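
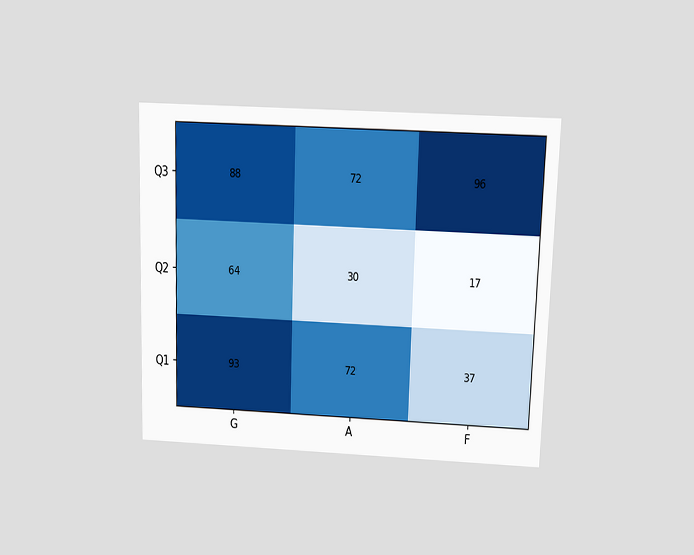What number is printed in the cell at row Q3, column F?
96

The chart is viewed slightly from above. The (Q3, F) cell reads 96.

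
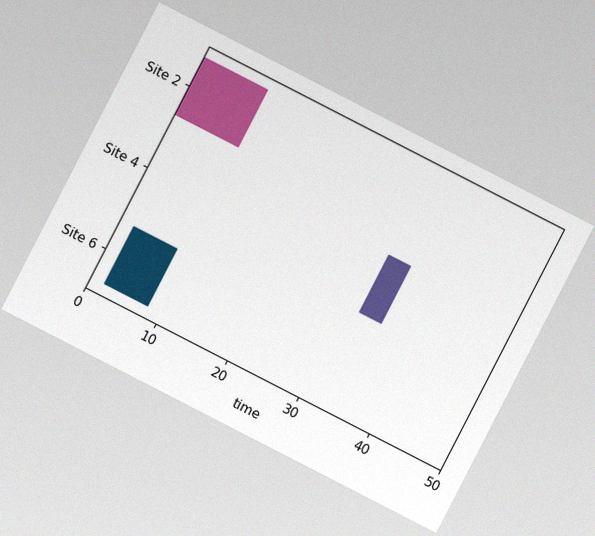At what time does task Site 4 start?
32

The chart is tilted about 27° clockwise, with some photo noise. The Site 4 bar begins at t=32.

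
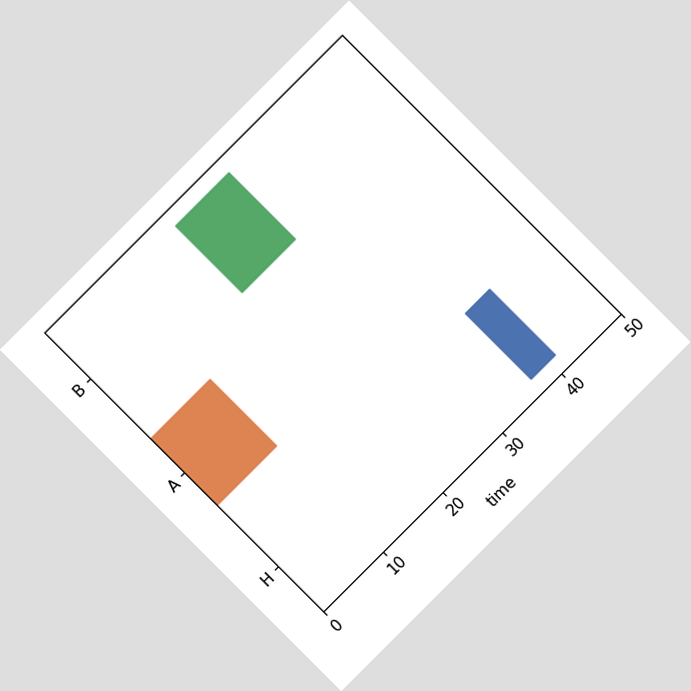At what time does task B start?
20

The chart is tilted about 45° counter-clockwise. The B bar begins at t=20.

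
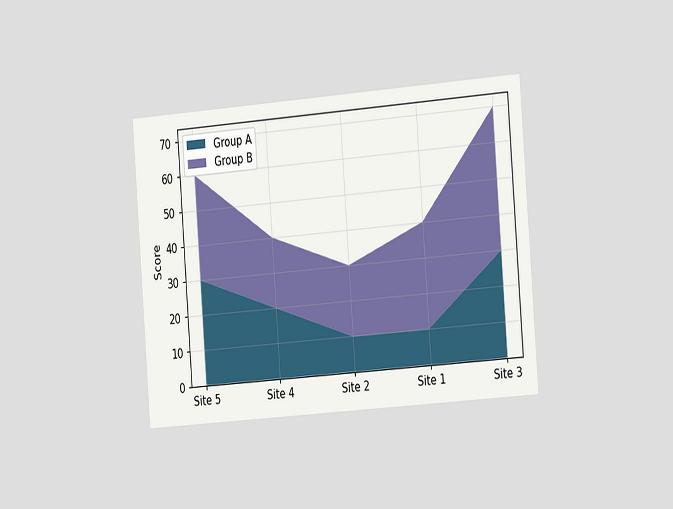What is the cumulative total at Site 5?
60

The chart is tilted about 4° counter-clockwise and viewed slightly from the right. The stacked total at Site 5 reaches 60.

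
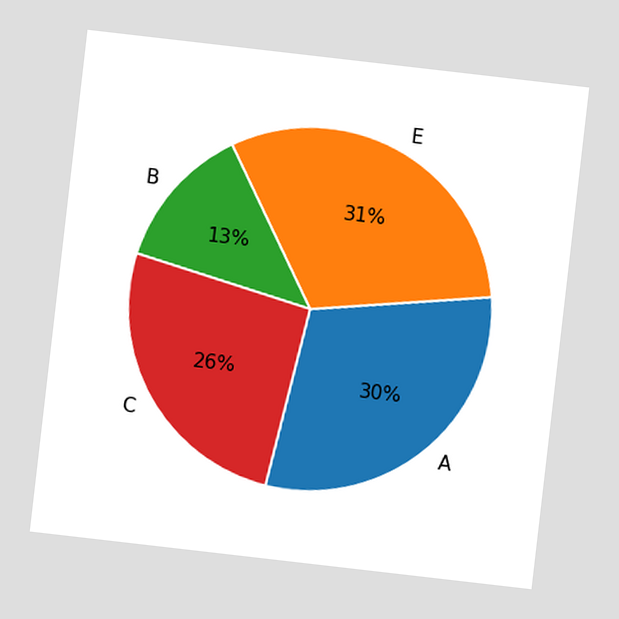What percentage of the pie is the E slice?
31%

The chart is tilted about 7° clockwise. The E slice takes up 31% of the pie.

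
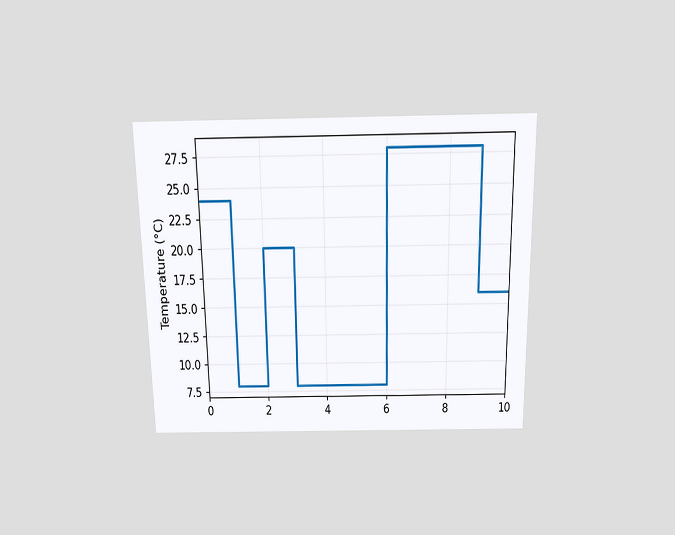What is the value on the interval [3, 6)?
The chart is viewed slightly from above. On [3, 6) the step sits at 8°C.

8°C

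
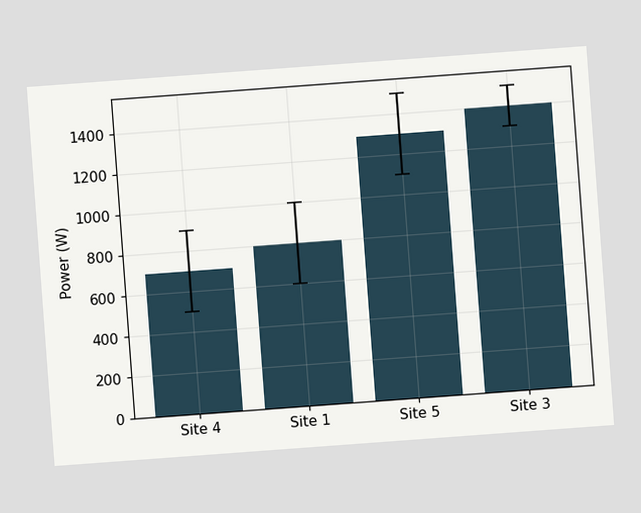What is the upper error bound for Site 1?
The chart is tilted about 4° counter-clockwise. The Site 1 bar's upper whisker reaches 1000W.

1000W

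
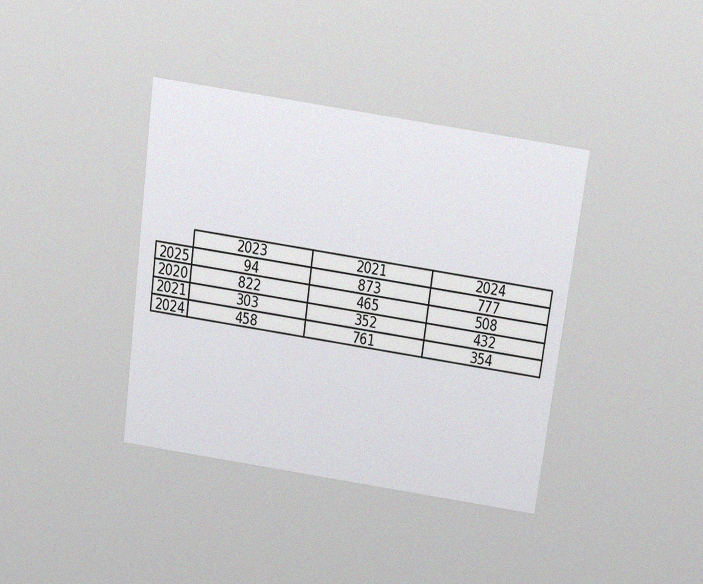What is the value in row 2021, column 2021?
352

The chart is tilted about 8° clockwise and viewed slightly from above, with some photo noise. The (2021, 2021) cell reads 352.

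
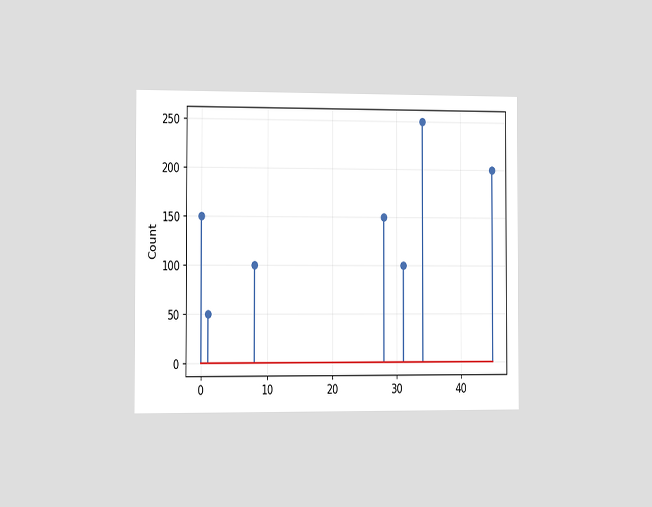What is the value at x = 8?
100

The chart is viewed slightly from the left. The stem at x=8 reaches 100.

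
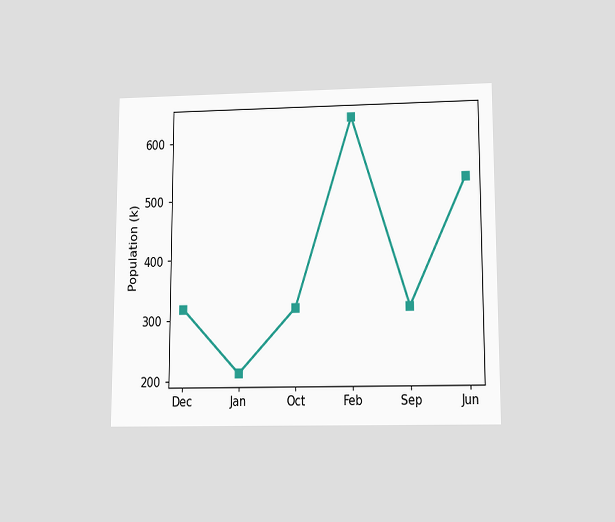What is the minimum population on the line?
The chart is viewed slightly from below. The lowest point is at Jan, and reading across to the y-axis gives 212k.

212k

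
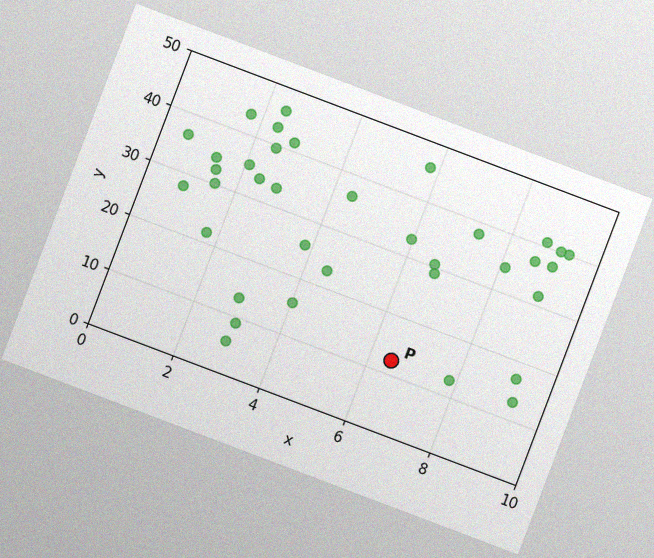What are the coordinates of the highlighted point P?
(6.5, 12.5)

The chart is tilted about 21° clockwise, with some photo noise. Following the gridlines from P to each axis, P sits at (6.5, 12.5).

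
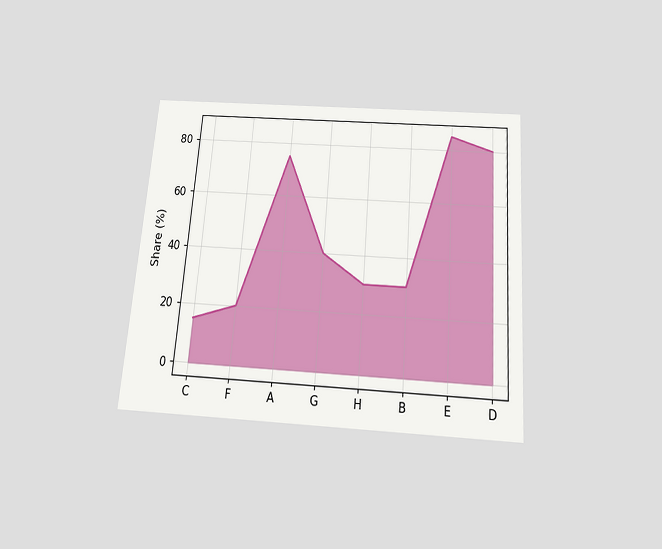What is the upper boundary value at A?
75%

The chart is tilted about 4° clockwise and viewed slightly from below. At A the upper boundary is at 75%.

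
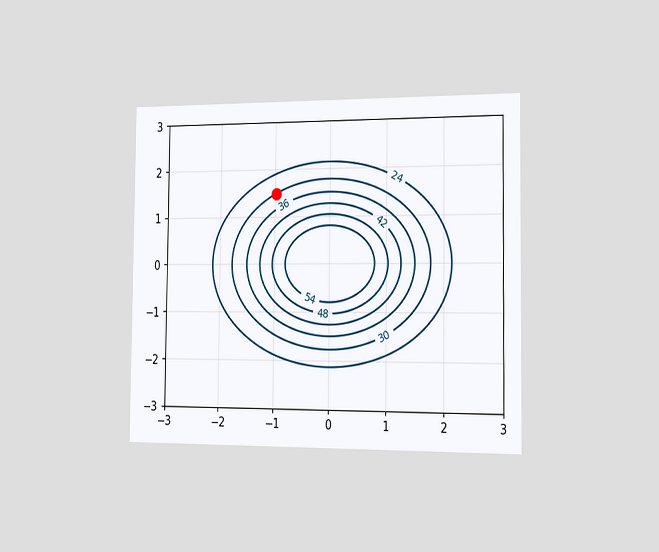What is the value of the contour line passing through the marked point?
30

The chart is viewed slightly from the right. The marked point sits on the contour labelled 30.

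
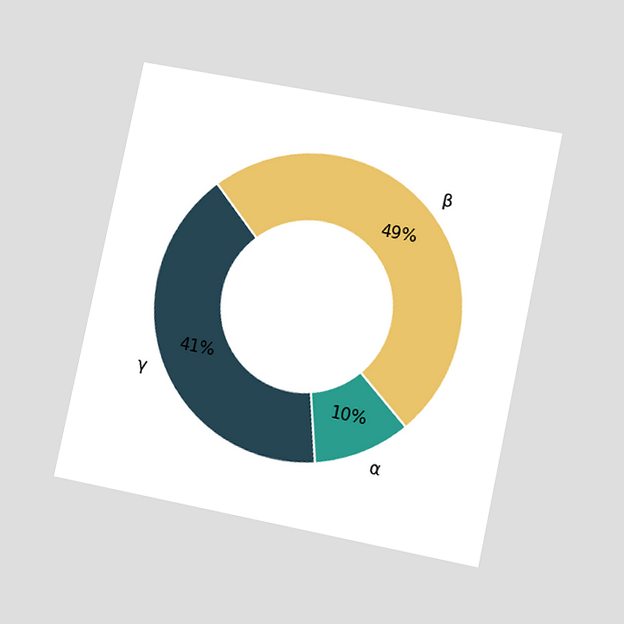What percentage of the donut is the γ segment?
The chart is tilted about 12° clockwise and viewed at a slight angle. The γ segment takes up 41% of the ring.

41%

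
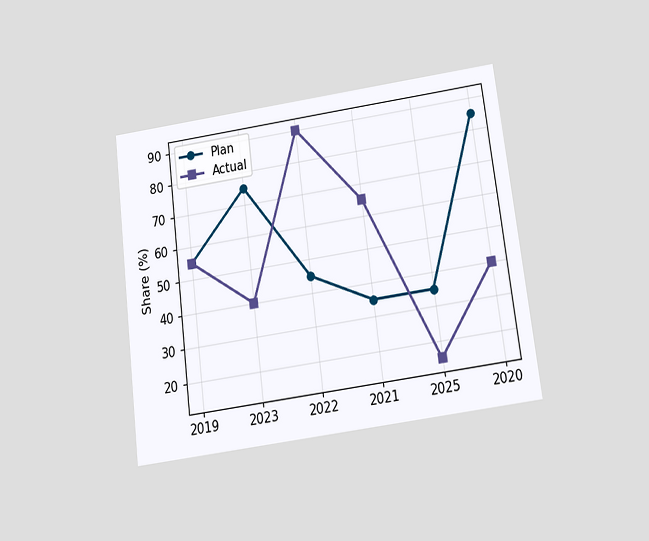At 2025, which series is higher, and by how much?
The chart is tilted about 7° counter-clockwise and viewed slightly from below. At 2025, Plan sits above the other line by 20%.

Plan, by 20%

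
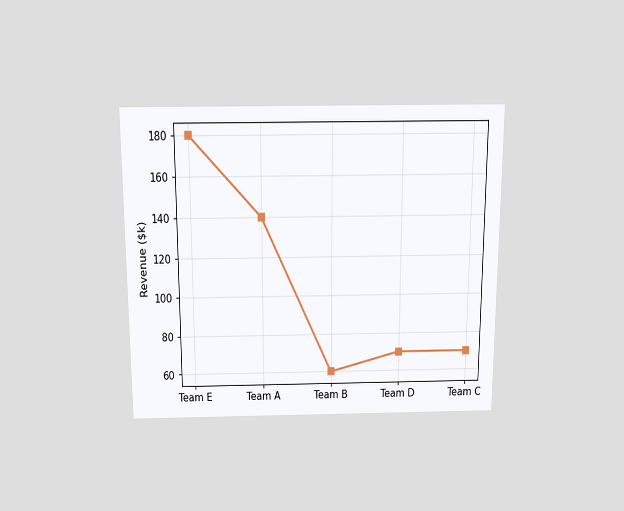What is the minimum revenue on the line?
$60k

The chart is viewed slightly from above. The lowest point is at Team B, and reading across to the y-axis gives $60k.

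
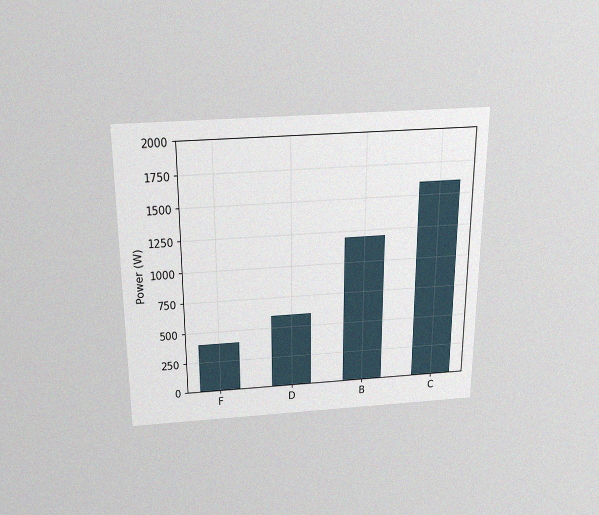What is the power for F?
400W

The chart is viewed slightly from above, with some photo noise. Reading along the chart's y-axis, the F bar reaches 400W.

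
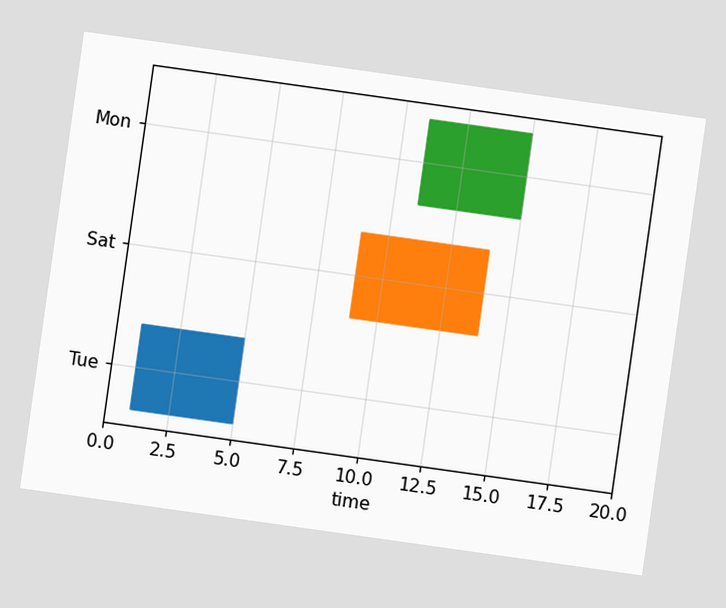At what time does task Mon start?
11

The chart is tilted about 8° clockwise. The Mon bar begins at t=11.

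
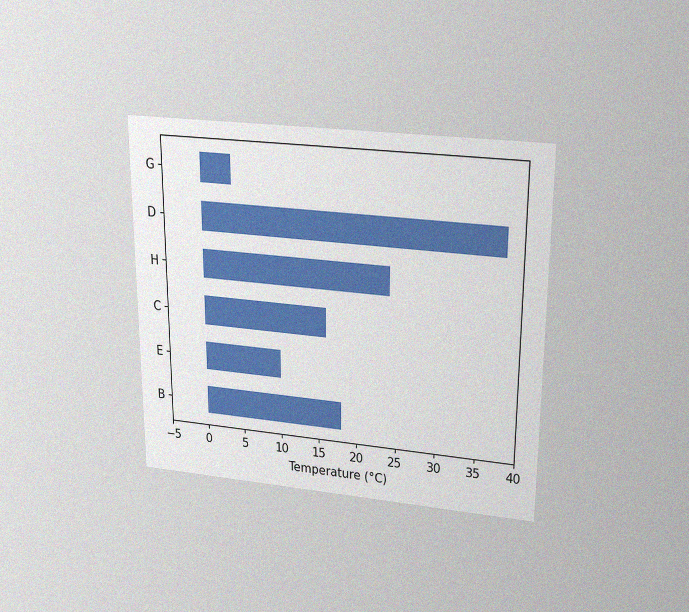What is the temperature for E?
10°C

The chart is viewed slightly from above, with some photo noise. Reading along the chart's x-axis, the E bar reaches 10°C.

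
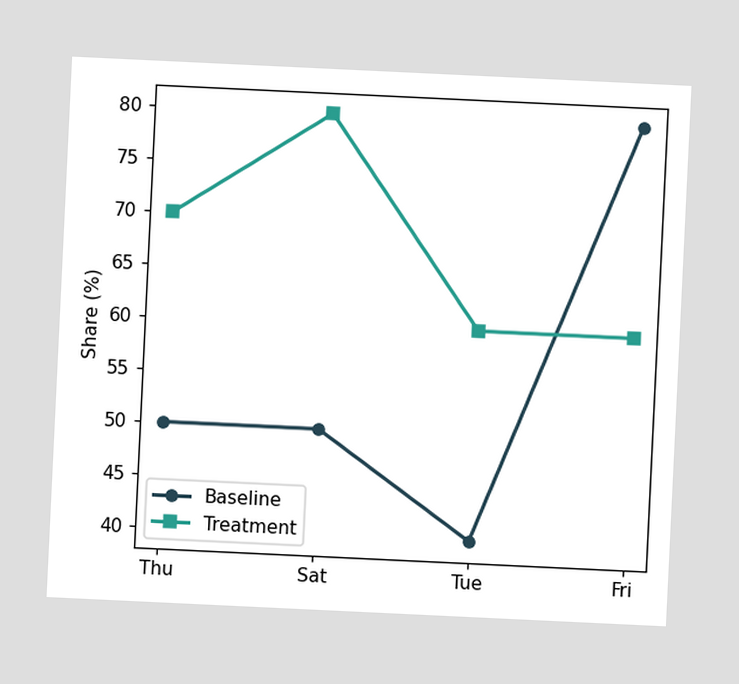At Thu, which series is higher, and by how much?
The chart is tilted about 3° clockwise. At Thu, Treatment sits above the other line by 20%.

Treatment, by 20%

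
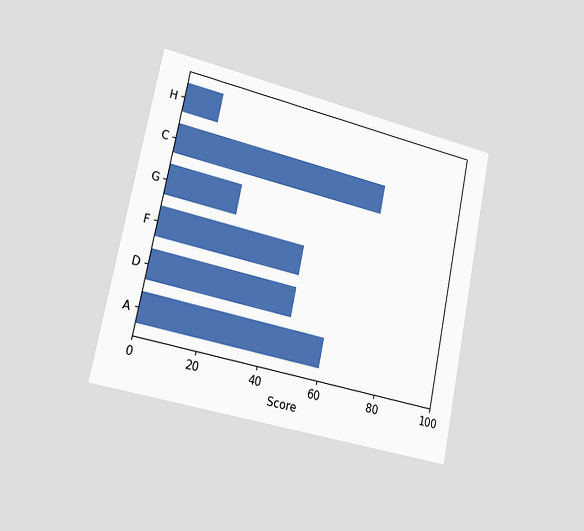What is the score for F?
48

The chart is tilted about 12° clockwise and viewed slightly from the left. Reading along the chart's x-axis, the F bar reaches 48.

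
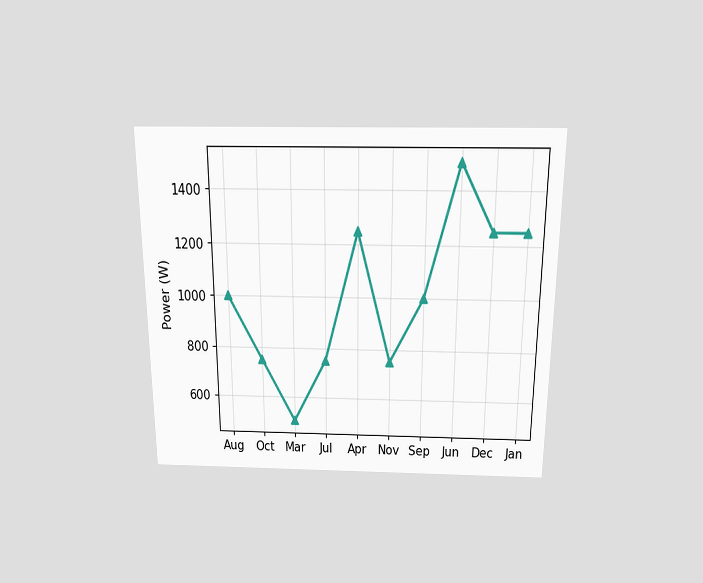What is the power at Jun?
1500W

The chart is viewed slightly from above. At Jun, the line is at 1500W.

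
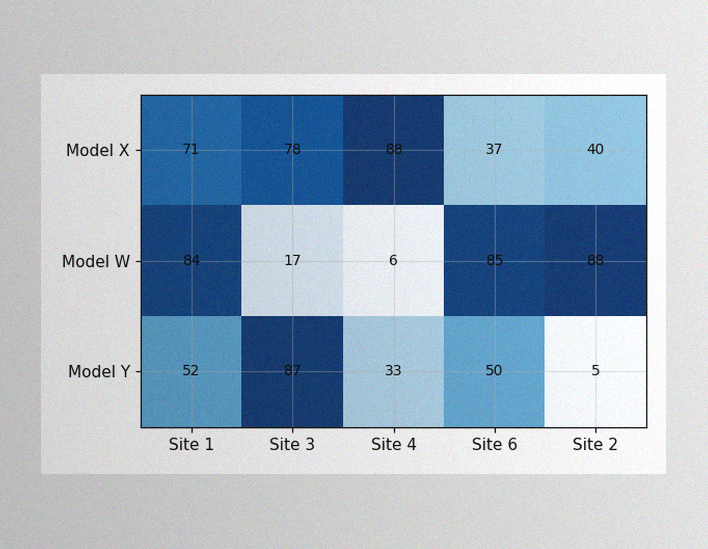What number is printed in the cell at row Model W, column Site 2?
The image has some photo noise and uneven lighting. The (Model W, Site 2) cell reads 88.

88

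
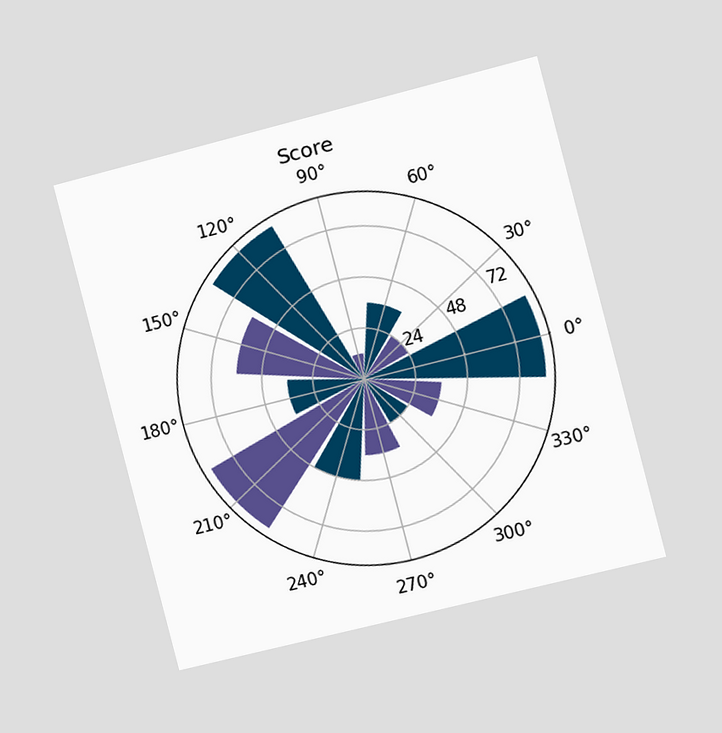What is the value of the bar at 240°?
48

The chart is tilted about 14° counter-clockwise and viewed slightly from the right. The bar at 240° reaches 48 on the radial axis.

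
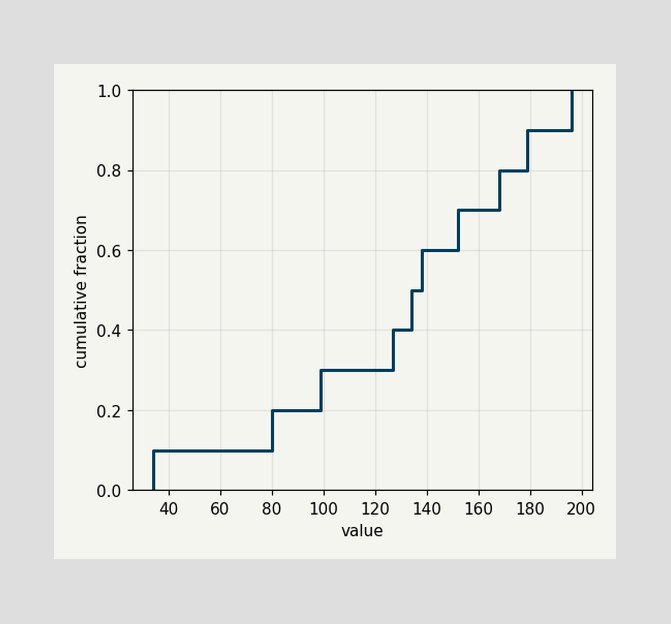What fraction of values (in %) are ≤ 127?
40%

At x=127 the ECDF step is at 40%.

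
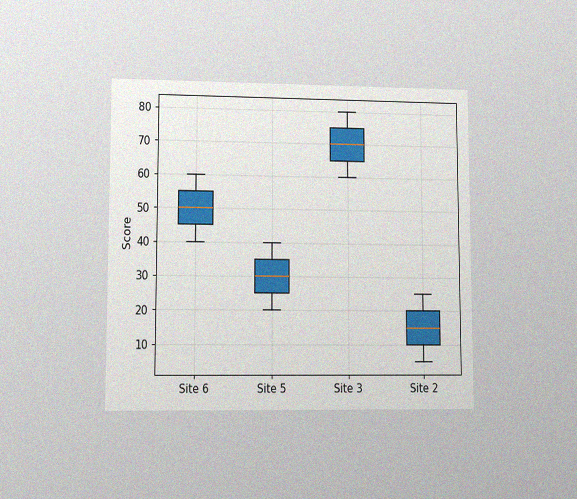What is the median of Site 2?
15

The chart is viewed at a slight angle, with some photo noise. The median line in the Site 2 box sits at 15.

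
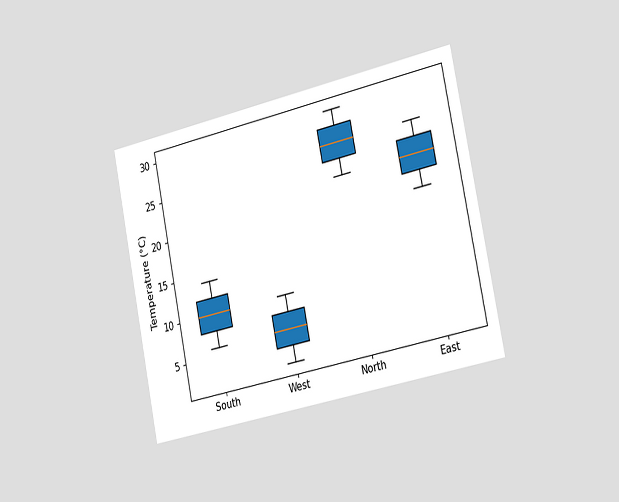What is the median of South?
10°C

The chart is tilted about 12° counter-clockwise and viewed slightly from the right. The median line in the South box sits at 10°C.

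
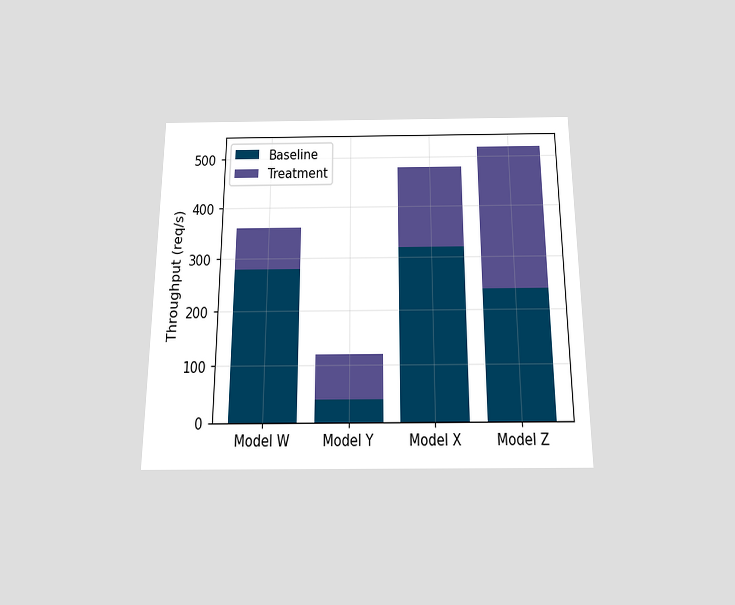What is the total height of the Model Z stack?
520req/s

The chart is viewed slightly from below. The Model Z stack's top reaches 520req/s on the y-axis.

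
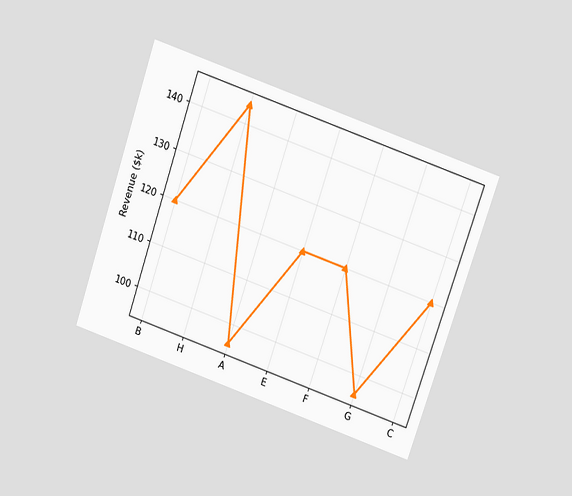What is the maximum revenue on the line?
$144k

The chart is tilted about 19° clockwise and viewed slightly from above. The highest point is at H, and reading across to the y-axis gives $144k.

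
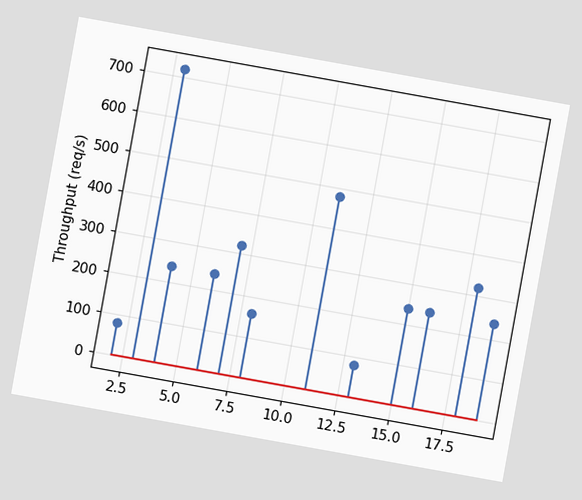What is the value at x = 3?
720req/s

The chart is tilted about 10° clockwise. The stem at x=3 reaches 720req/s.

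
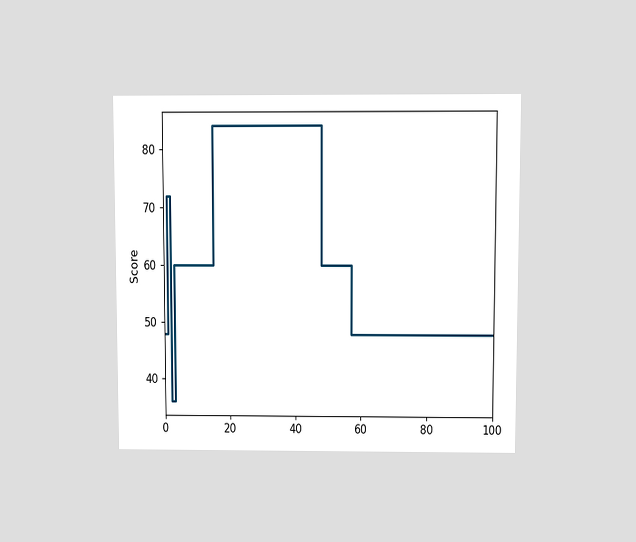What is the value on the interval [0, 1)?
48

The chart is viewed at a slight angle. On [0, 1) the step sits at 48.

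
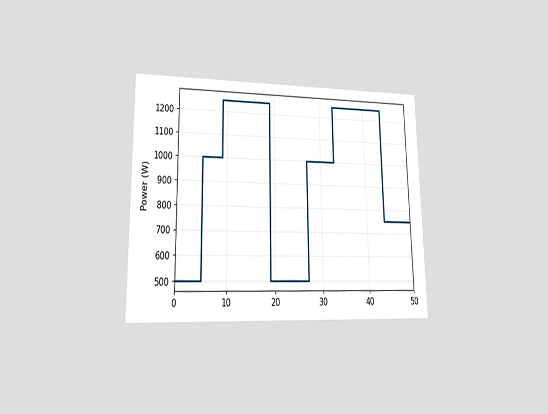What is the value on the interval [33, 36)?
1250W

The chart is viewed at a slight angle. On [33, 36) the step sits at 1250W.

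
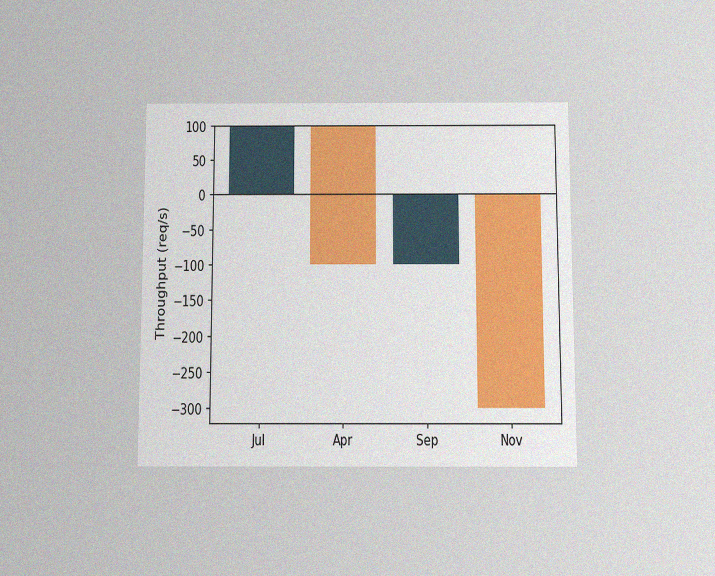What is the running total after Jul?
The chart is viewed slightly from below, with some photo noise. After Jul the running total reaches 100req/s.

100req/s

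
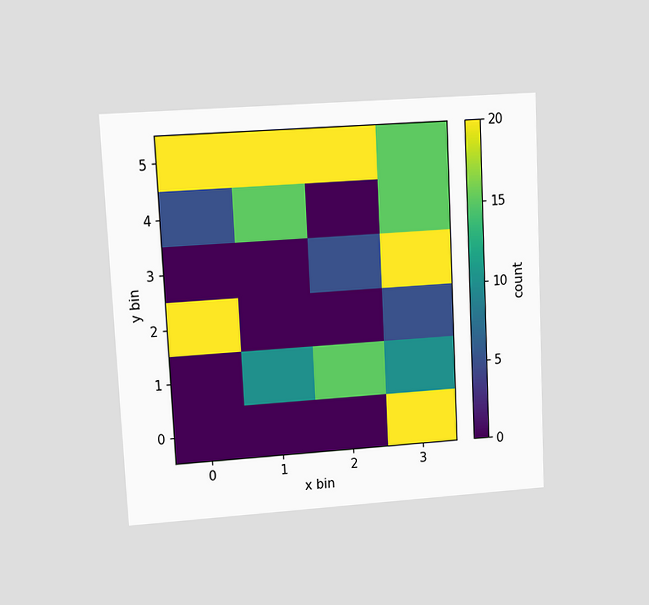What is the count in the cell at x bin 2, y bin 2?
The chart is tilted about 3° counter-clockwise and viewed at a slight angle. Matching the cell (2, 2) against the colorbar gives 0.

0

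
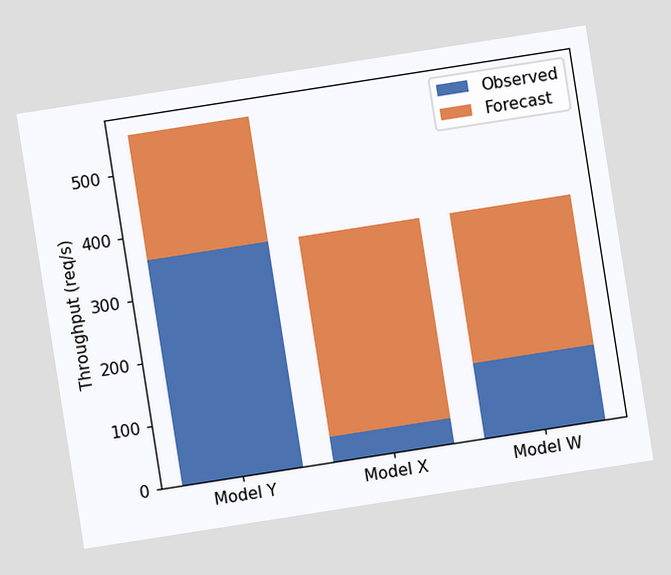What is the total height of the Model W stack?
360req/s

The chart is tilted about 9° counter-clockwise. The Model W stack's top reaches 360req/s on the y-axis.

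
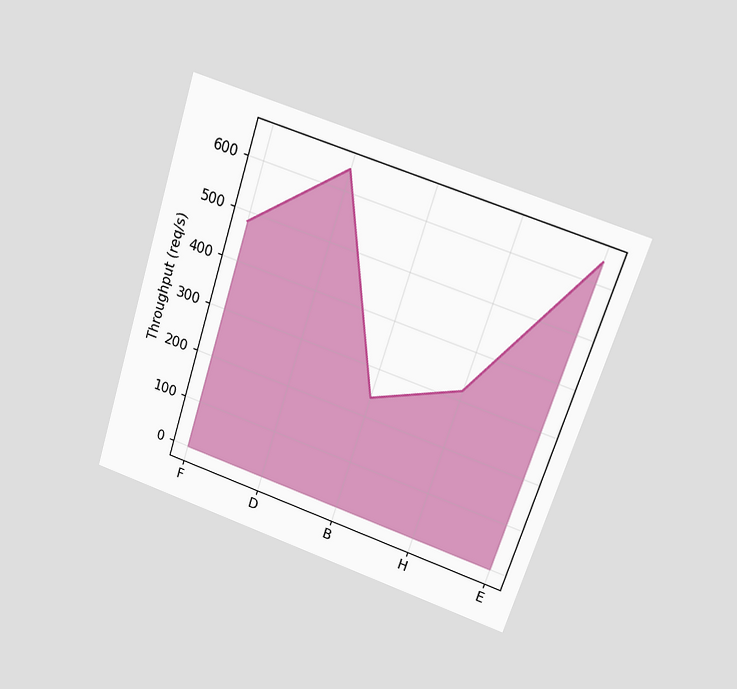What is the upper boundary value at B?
240req/s

The chart is tilted about 18° clockwise and viewed at a slight angle. At B the upper boundary is at 240req/s.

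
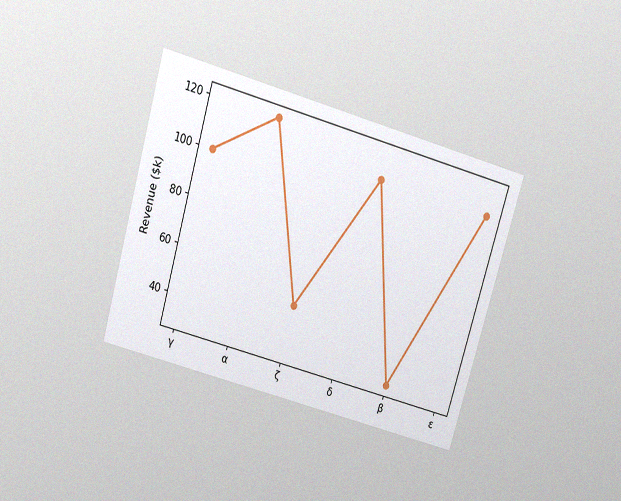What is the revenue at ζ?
$50k

The chart is tilted about 16° clockwise and viewed slightly from above, with some photo noise. At ζ, the line is at $50k.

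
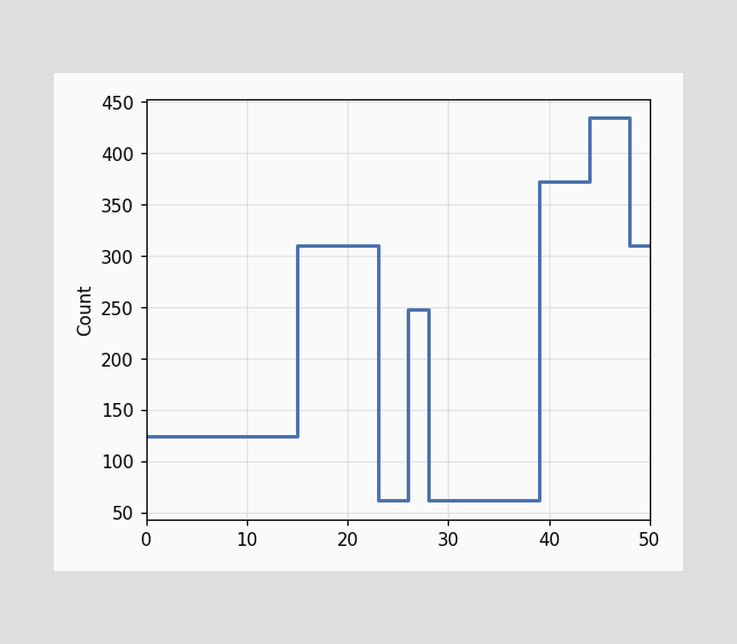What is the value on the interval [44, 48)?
On [44, 48) the step sits at 434.

434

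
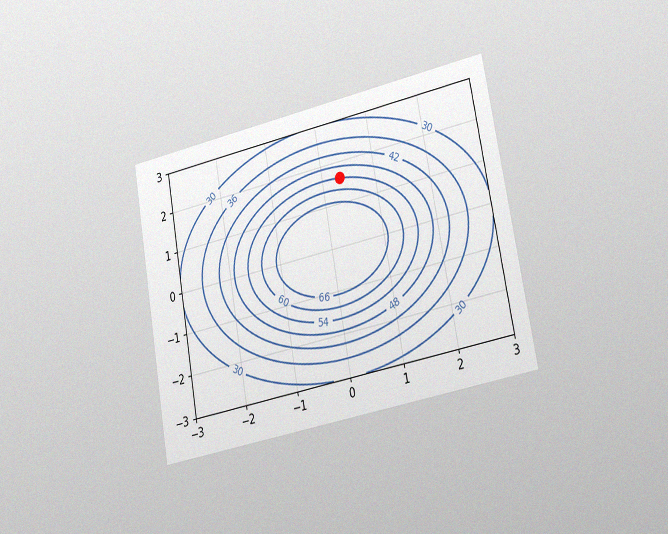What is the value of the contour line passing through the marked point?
The chart is tilted about 10° counter-clockwise and viewed slightly from the right, with some photo noise. The marked point sits on the contour labelled 54.

54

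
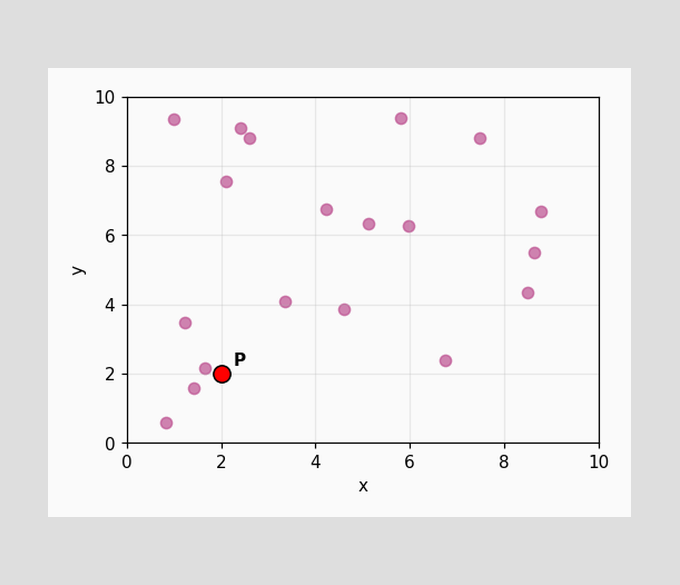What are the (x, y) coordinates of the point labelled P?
Following the gridlines from P to each axis, P sits at (2, 2).

(2, 2)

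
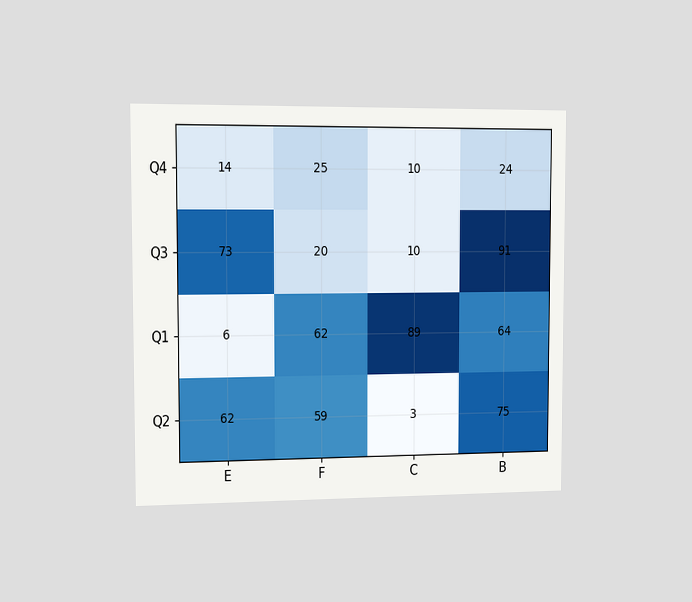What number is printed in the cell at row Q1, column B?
The chart is viewed slightly from the left. The (Q1, B) cell reads 64.

64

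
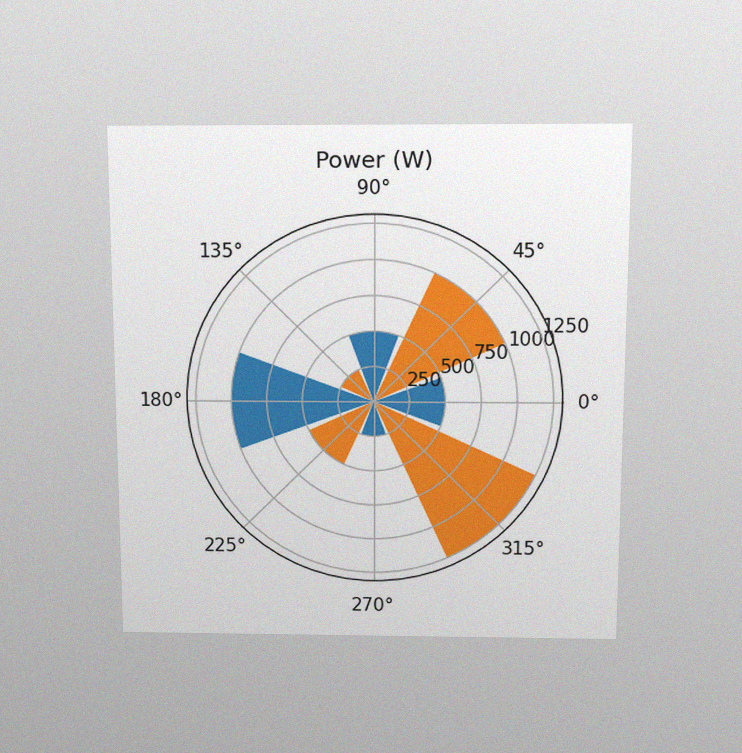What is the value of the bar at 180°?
The chart is viewed slightly from above, with some photo noise. The bar at 180° reaches 1000W on the radial axis.

1000W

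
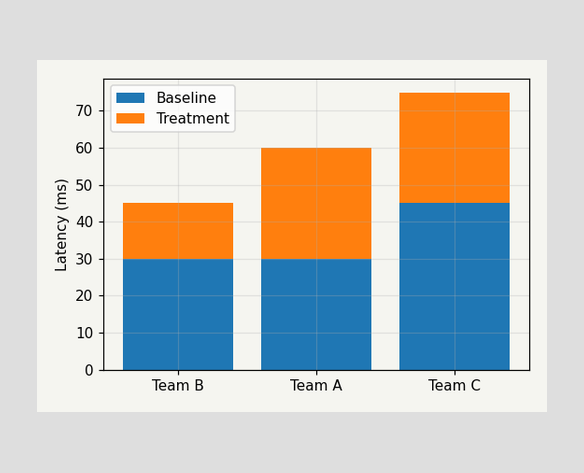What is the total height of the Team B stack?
45ms

The Team B stack's top reaches 45ms on the y-axis.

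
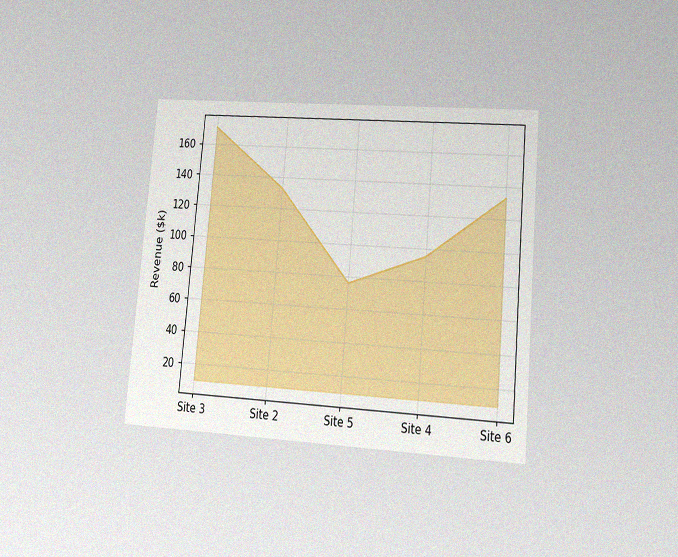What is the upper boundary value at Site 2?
$133k

The chart is tilted about 5° clockwise and viewed at a slight angle, with some photo noise. At Site 2 the upper boundary is at $133k.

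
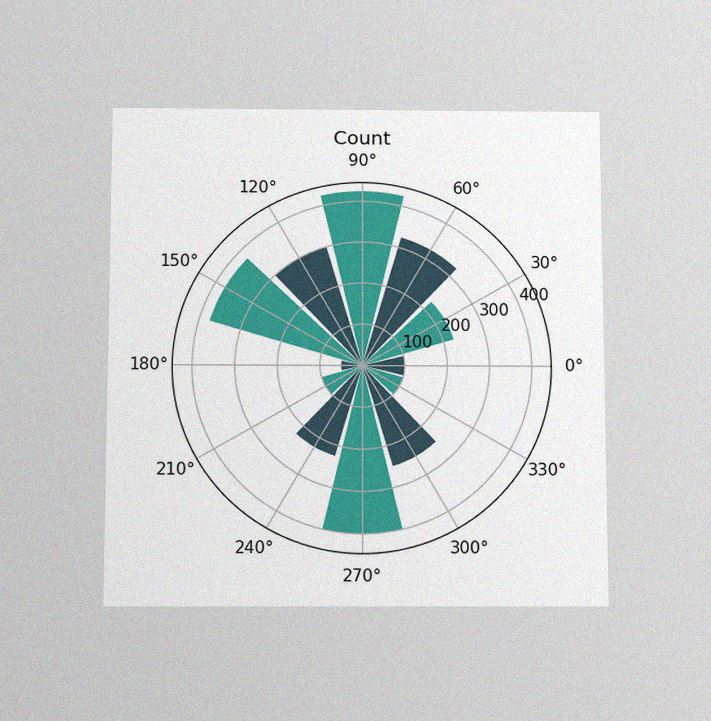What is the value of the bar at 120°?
300

The chart is viewed slightly from below, with some photo noise. The bar at 120° reaches 300 on the radial axis.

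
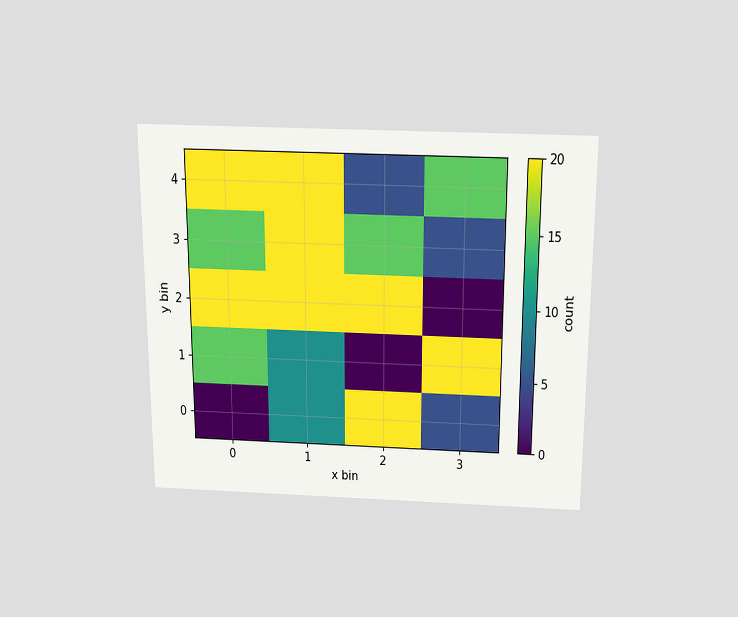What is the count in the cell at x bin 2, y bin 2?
The chart is viewed slightly from above. Matching the cell (2, 2) against the colorbar gives 20.

20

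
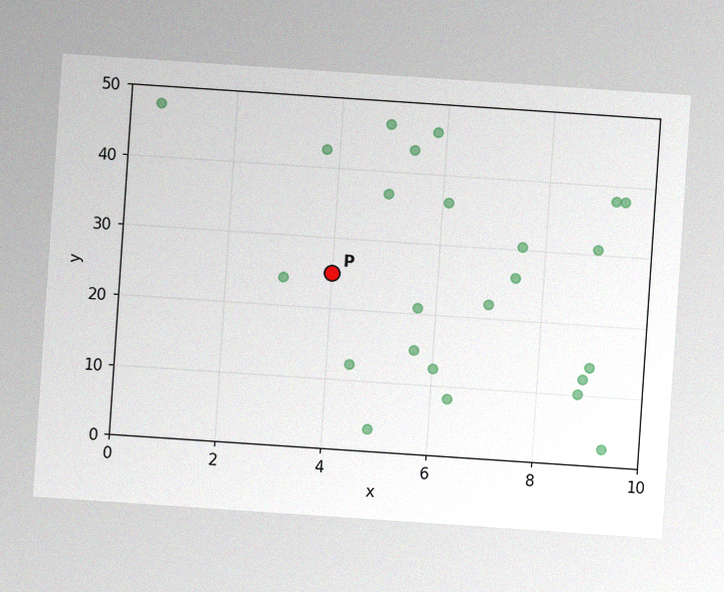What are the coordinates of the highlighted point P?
(4, 25)

The chart is tilted about 4° clockwise, with some photo noise. Following the gridlines from P to each axis, P sits at (4, 25).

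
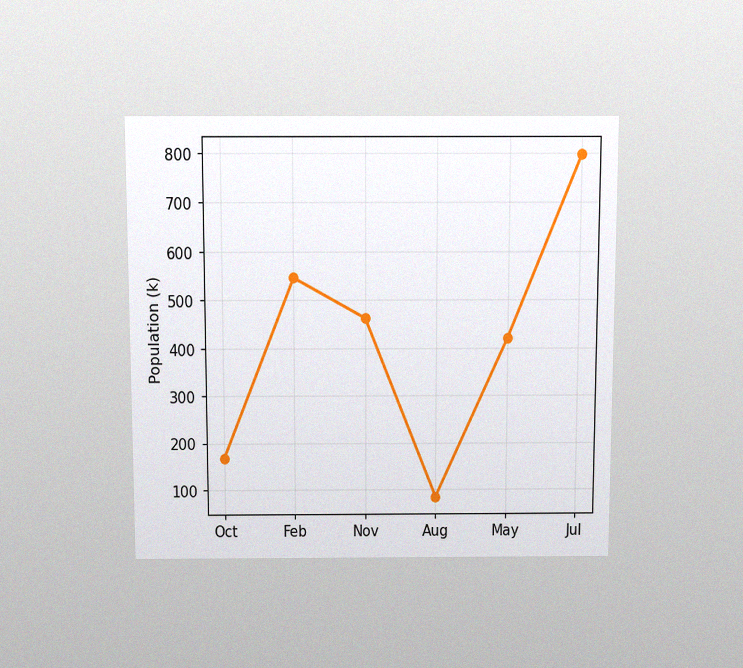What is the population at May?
420k

The chart is viewed slightly from above, with some photo noise. At May, the line is at 420k.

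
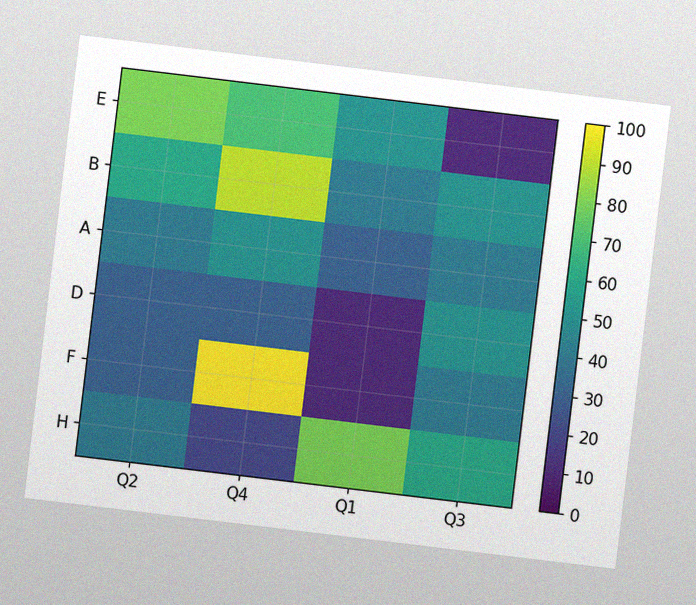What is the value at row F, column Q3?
The chart is tilted about 7° clockwise, with some photo noise. Matching cell (F, Q3) against the colorbar gives 40.

40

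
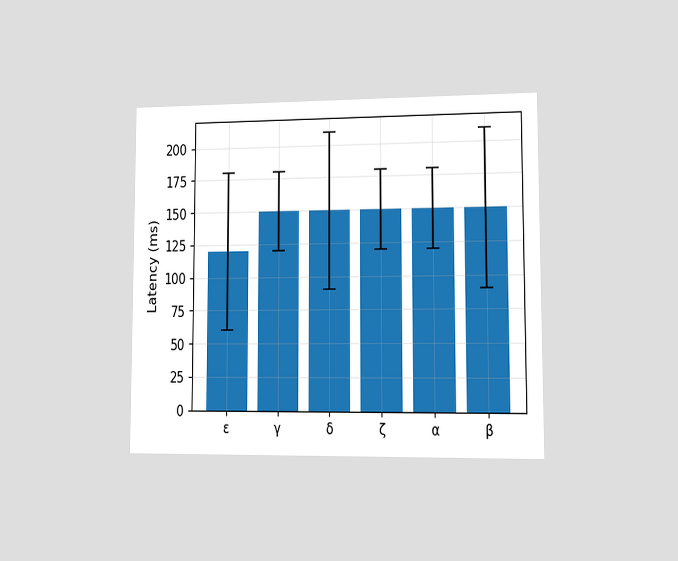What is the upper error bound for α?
The chart is viewed at a slight angle. The α bar's upper whisker reaches 180ms.

180ms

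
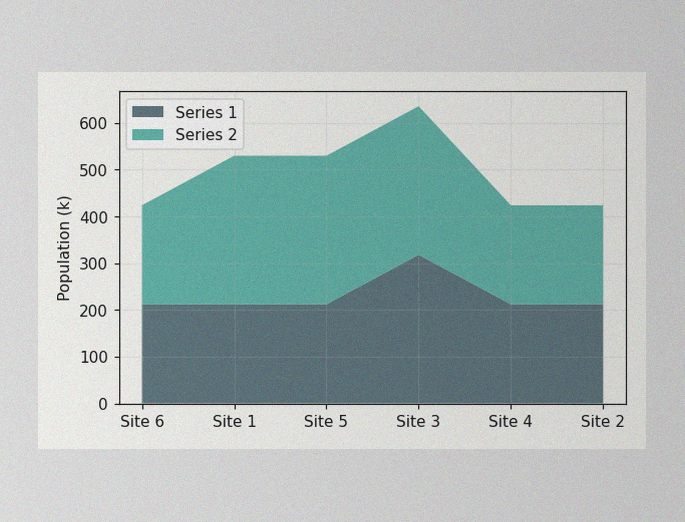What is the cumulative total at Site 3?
636k

The image has some photo noise and uneven lighting. The stacked total at Site 3 reaches 636k.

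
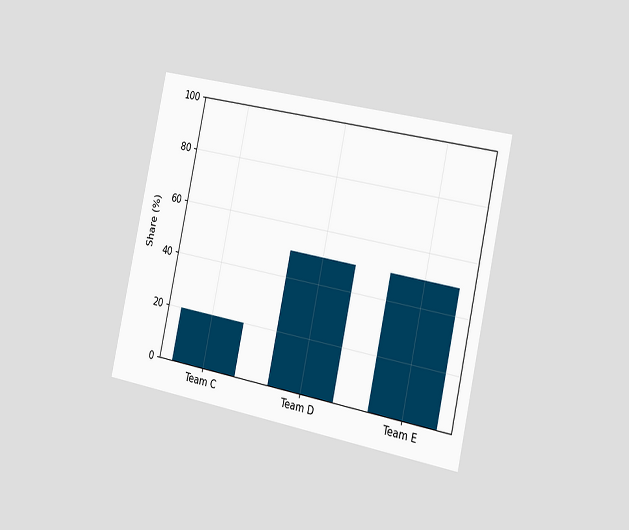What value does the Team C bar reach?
The chart is tilted about 12° clockwise and viewed slightly from the right. Reading along the chart's y-axis, the Team C bar reaches 20%.

20%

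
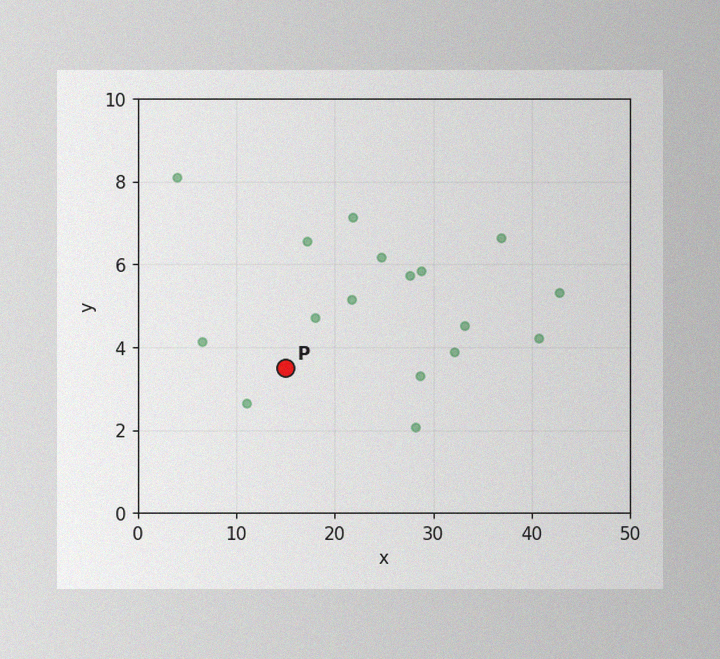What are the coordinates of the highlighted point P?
The image has some photo noise and uneven lighting. Following the gridlines from P to each axis, P sits at (15, 3.5).

(15, 3.5)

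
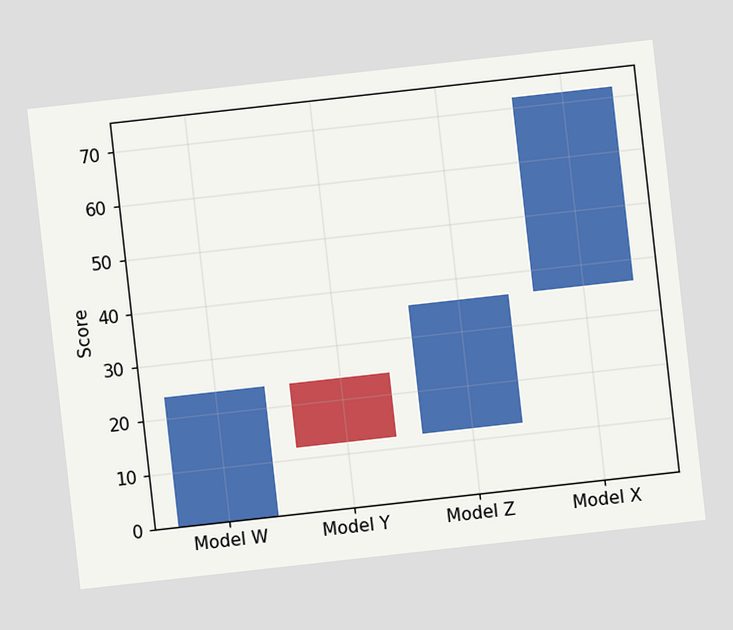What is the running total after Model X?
72

The chart is tilted about 6° counter-clockwise. After Model X the running total reaches 72.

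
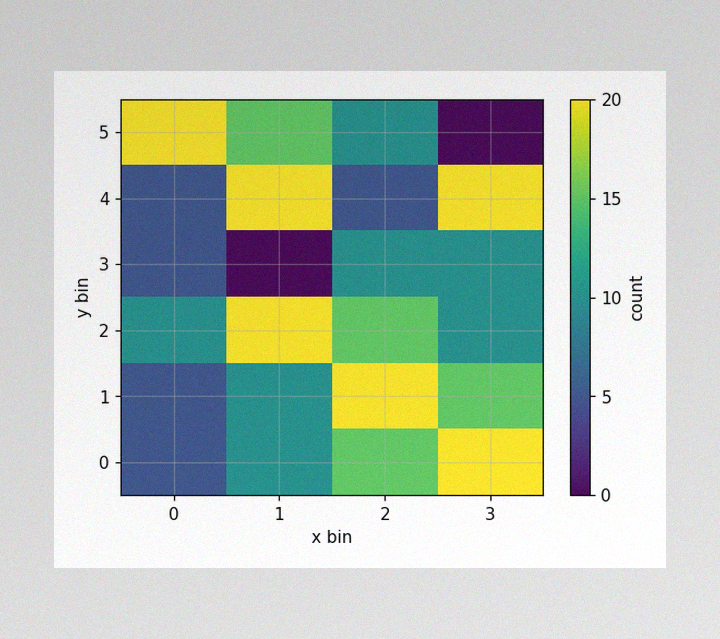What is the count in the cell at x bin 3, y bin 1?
The image has some photo noise and uneven lighting. Matching the cell (3, 1) against the colorbar gives 15.

15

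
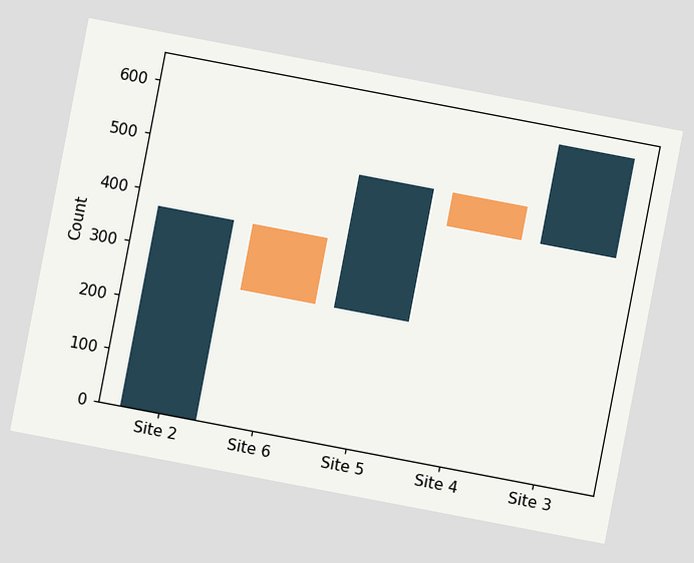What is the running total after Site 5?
The chart is tilted about 11° clockwise. After Site 5 the running total reaches 496.

496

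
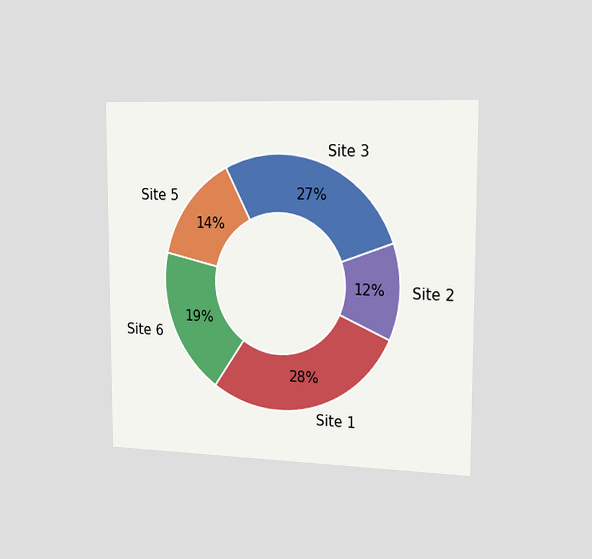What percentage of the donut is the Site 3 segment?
27%

The chart is viewed slightly from the right. The Site 3 segment takes up 27% of the ring.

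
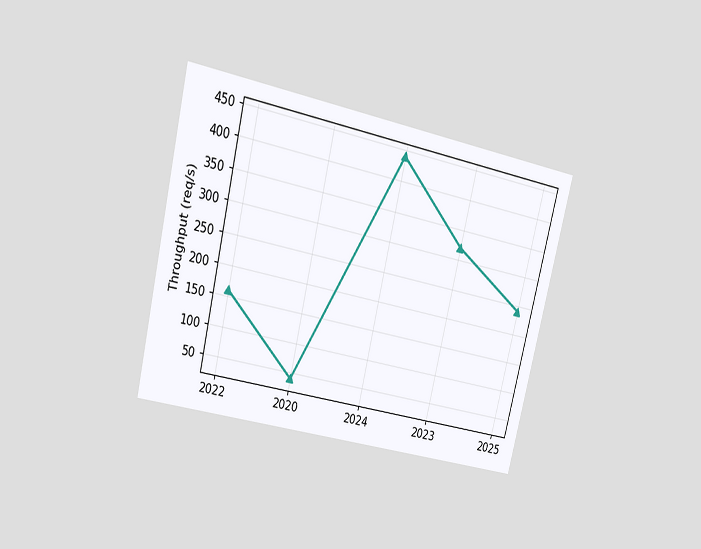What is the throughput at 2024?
The chart is tilted about 13° clockwise and viewed at a slight angle. At 2024, the line is at 440req/s.

440req/s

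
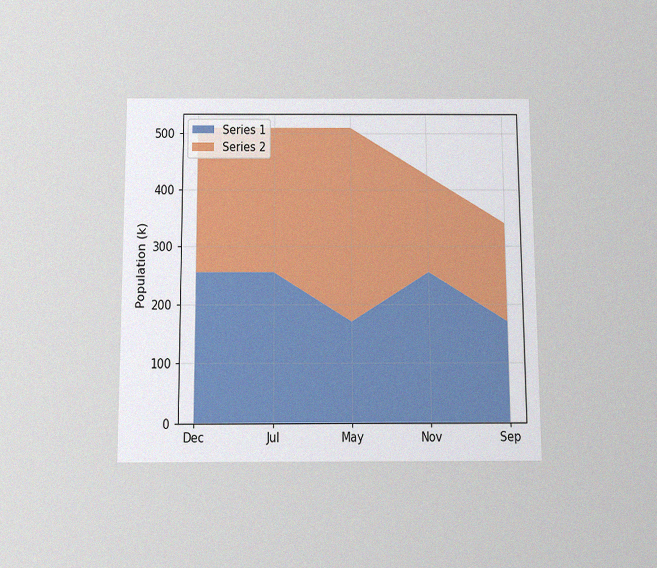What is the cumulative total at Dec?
The chart is viewed slightly from below, with some photo noise. The stacked total at Dec reaches 510k.

510k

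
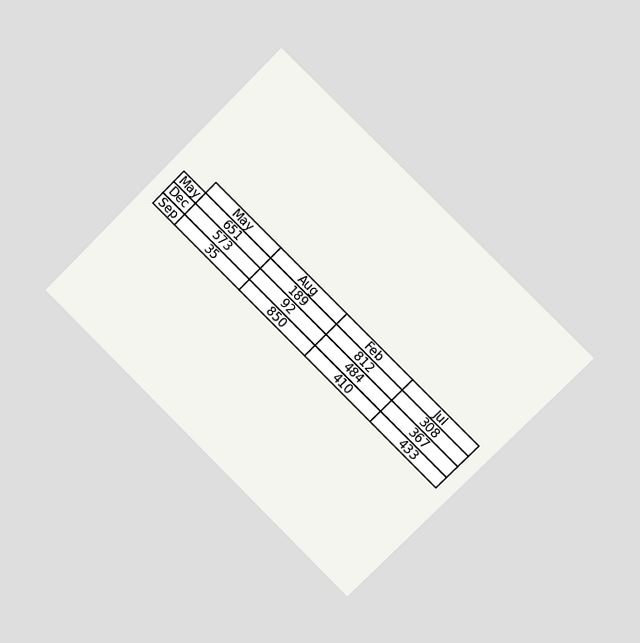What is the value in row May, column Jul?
The chart is tilted about 45° clockwise and viewed slightly from the right. The (May, Jul) cell reads 308.

308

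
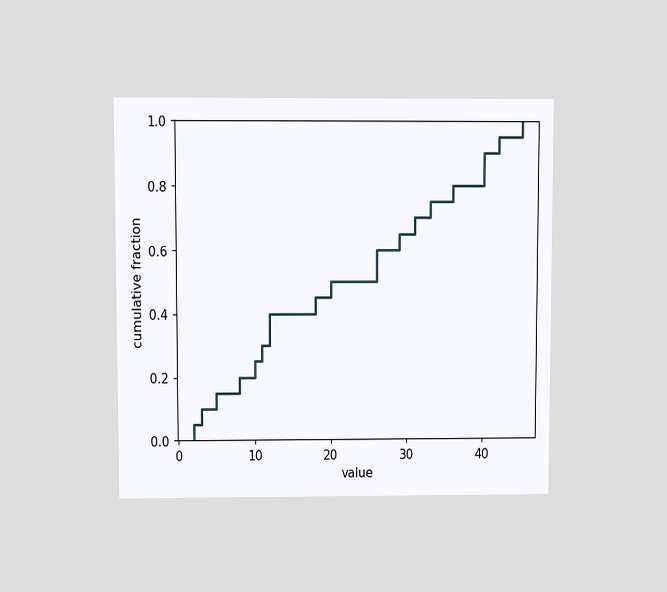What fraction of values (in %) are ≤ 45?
The chart is viewed at a slight angle. At x=45 the ECDF step is at 100%.

100%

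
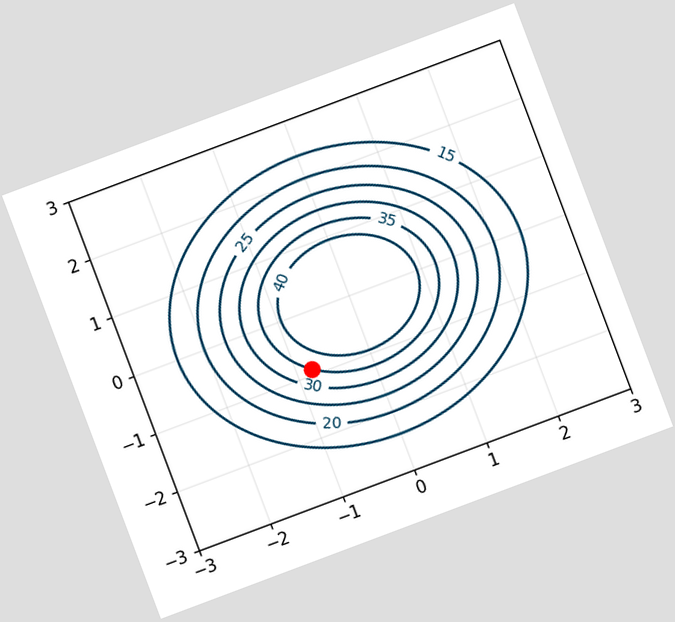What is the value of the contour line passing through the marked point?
The chart is tilted about 21° counter-clockwise. The marked point sits on the contour labelled 35.

35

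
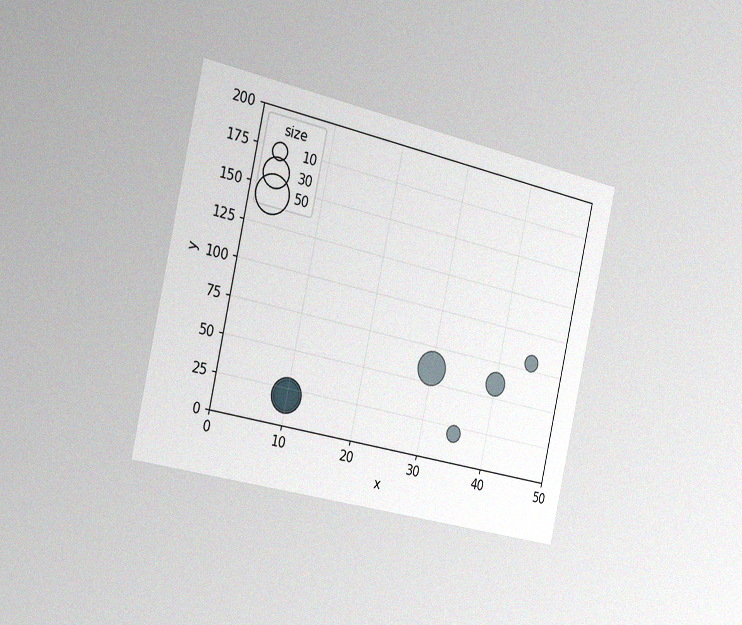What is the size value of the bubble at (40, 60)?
20

The chart is tilted about 13° clockwise and viewed slightly from the left, with some photo noise. Matching the bubble at (40, 60) against the size legend gives 20.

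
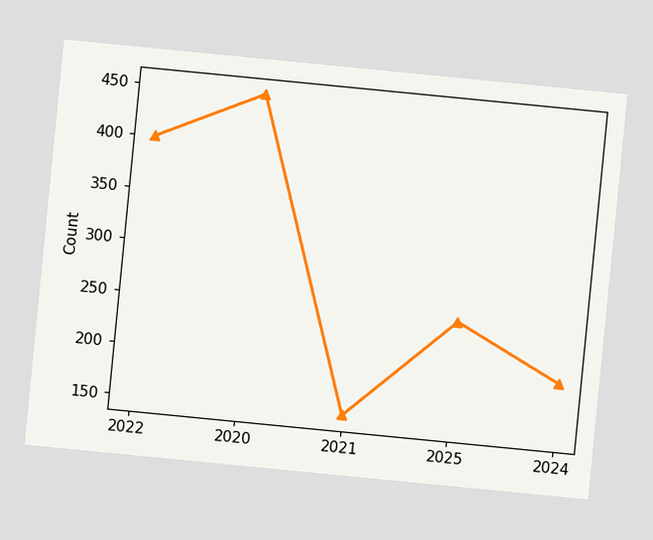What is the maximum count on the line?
450

The chart is tilted about 6° clockwise. The highest point is at 2020, and reading across to the y-axis gives 450.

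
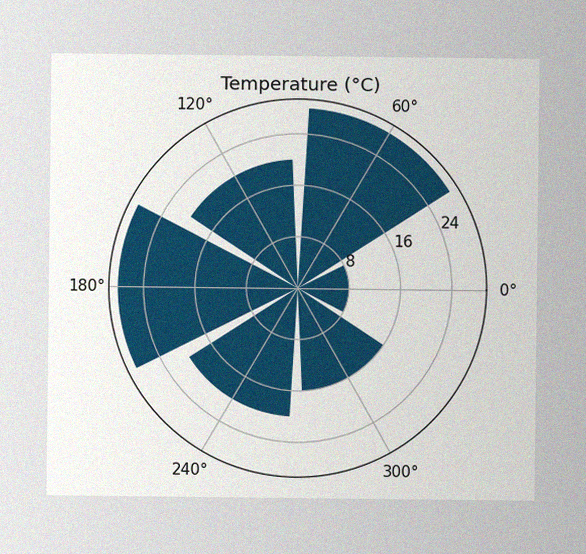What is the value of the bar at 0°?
The image has some photo noise and uneven lighting. The bar at 0° reaches 8°C on the radial axis.

8°C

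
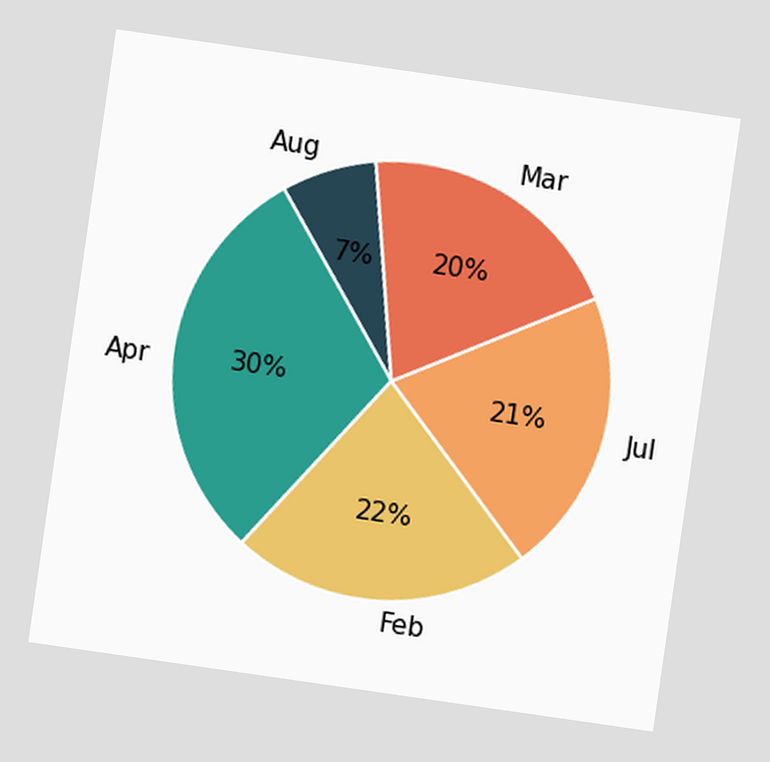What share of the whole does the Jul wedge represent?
The chart is tilted about 8° clockwise. The Jul slice takes up 21% of the pie.

21%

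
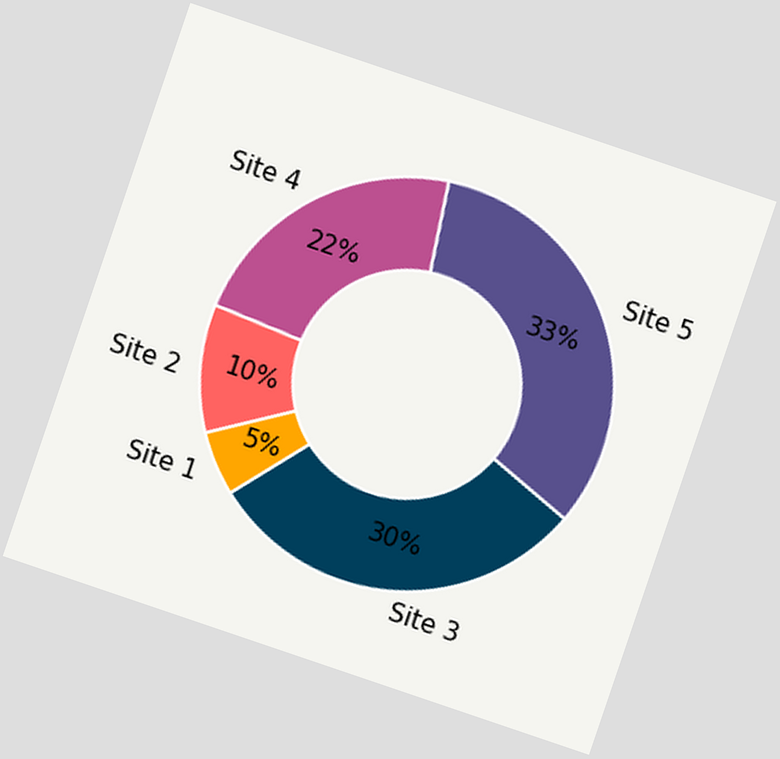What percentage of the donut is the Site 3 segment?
The chart is tilted about 19° clockwise. The Site 3 segment takes up 30% of the ring.

30%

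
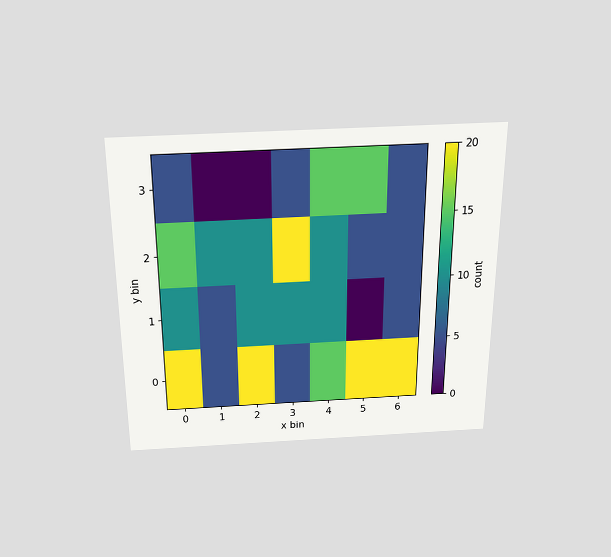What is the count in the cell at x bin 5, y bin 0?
The chart is viewed slightly from above. Matching the cell (5, 0) against the colorbar gives 20.

20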